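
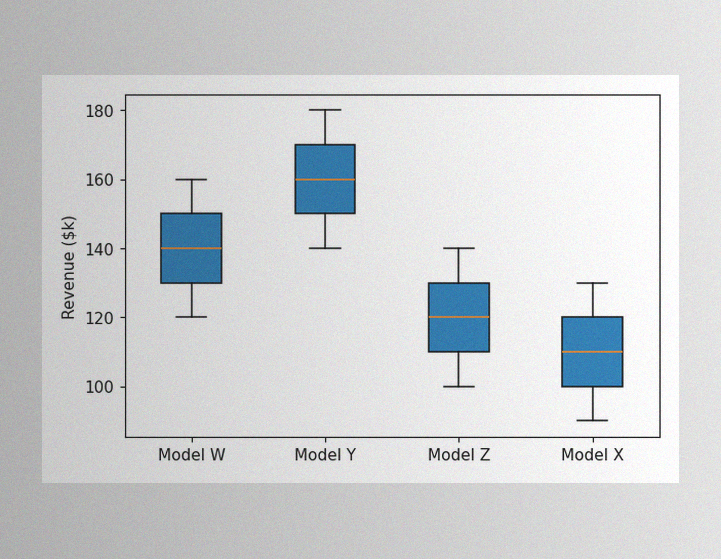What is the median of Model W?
The image has some photo noise and uneven lighting. The median line in the Model W box sits at $140k.

$140k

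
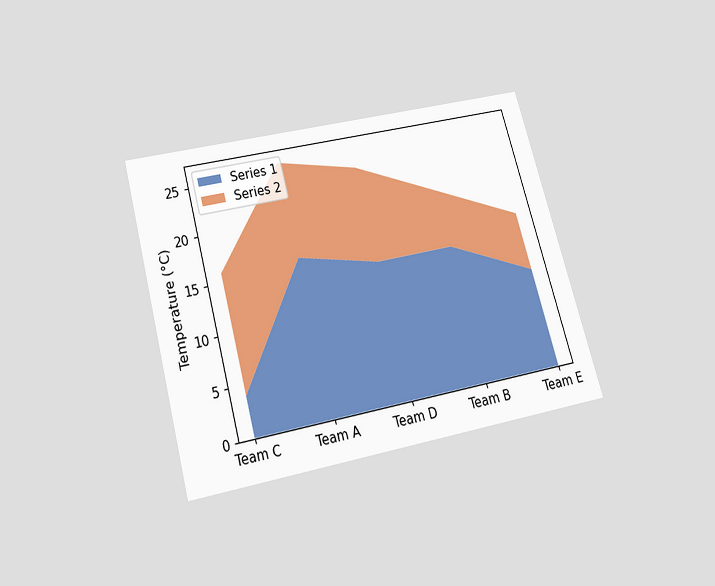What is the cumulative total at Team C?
The chart is tilted about 15° counter-clockwise and viewed slightly from below. The stacked total at Team C reaches 16°C.

16°C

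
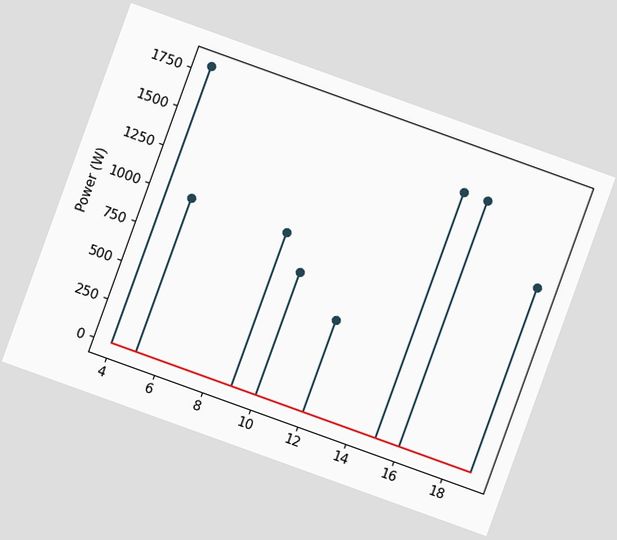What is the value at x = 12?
The chart is tilted about 20° clockwise. The stem at x=12 reaches 600W.

600W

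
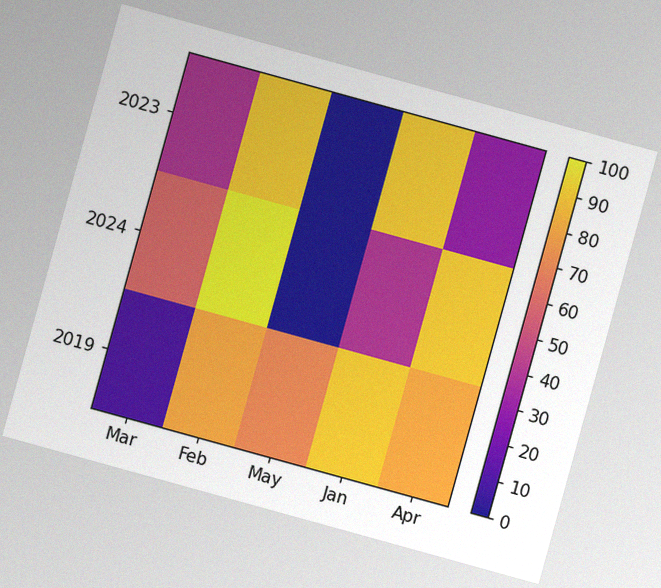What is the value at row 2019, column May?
70

The chart is tilted about 15° clockwise, with some photo noise. Matching cell (2019, May) against the colorbar gives 70.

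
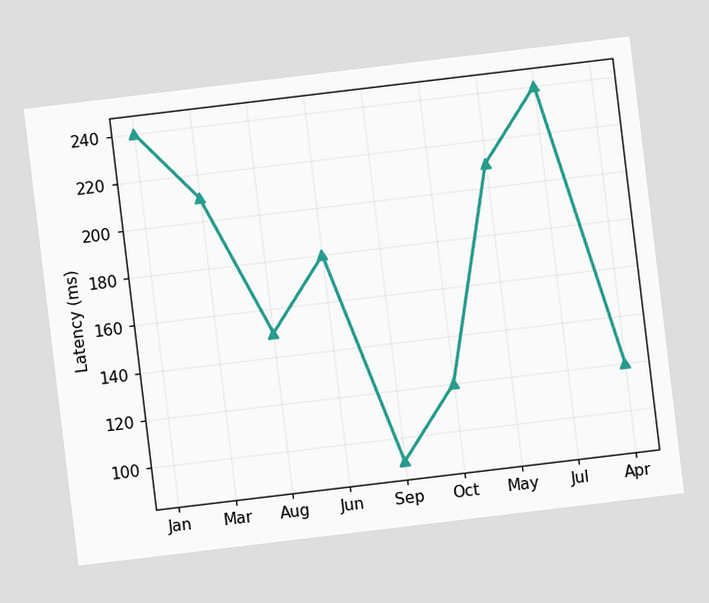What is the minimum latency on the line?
The chart is tilted about 7° counter-clockwise. The lowest point is at Sep, and reading across to the y-axis gives 90ms.

90ms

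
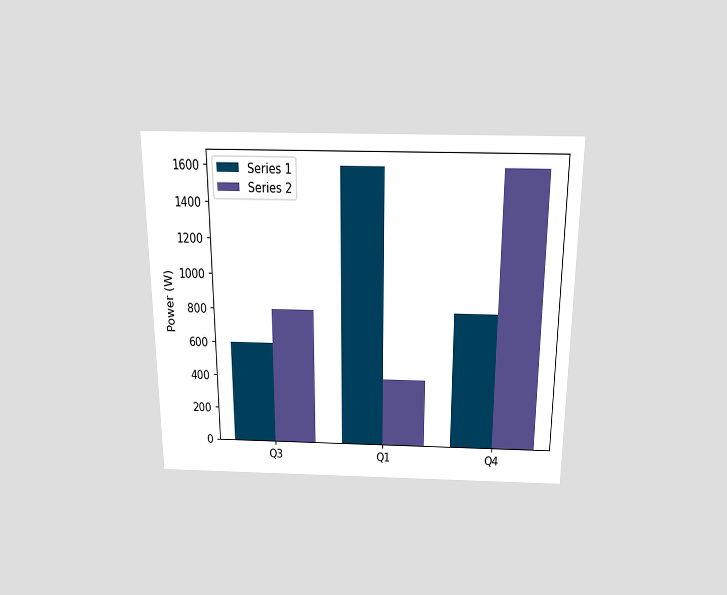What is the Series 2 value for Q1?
The chart is viewed slightly from above. The Series 2 bar at Q1 reaches 400W on the y-axis.

400W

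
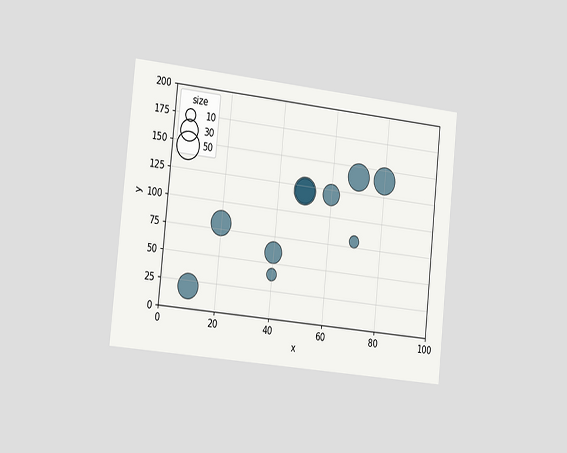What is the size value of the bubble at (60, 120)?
30

The chart is tilted about 6° clockwise and viewed slightly from the left. Matching the bubble at (60, 120) against the size legend gives 30.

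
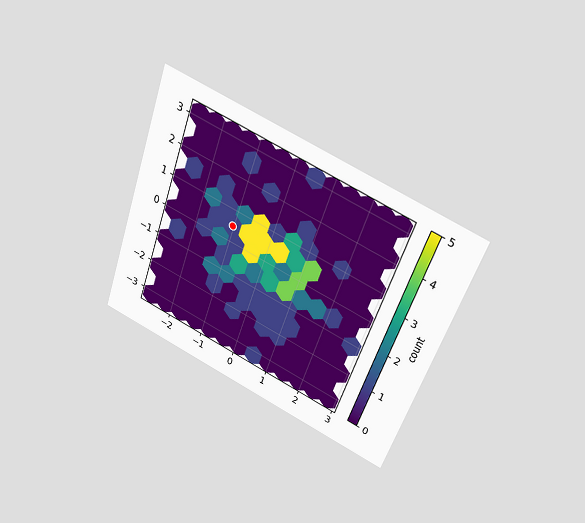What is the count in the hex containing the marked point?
1

The chart is tilted about 19° clockwise and viewed slightly from above. The marked hex reads 1 on the colorbar.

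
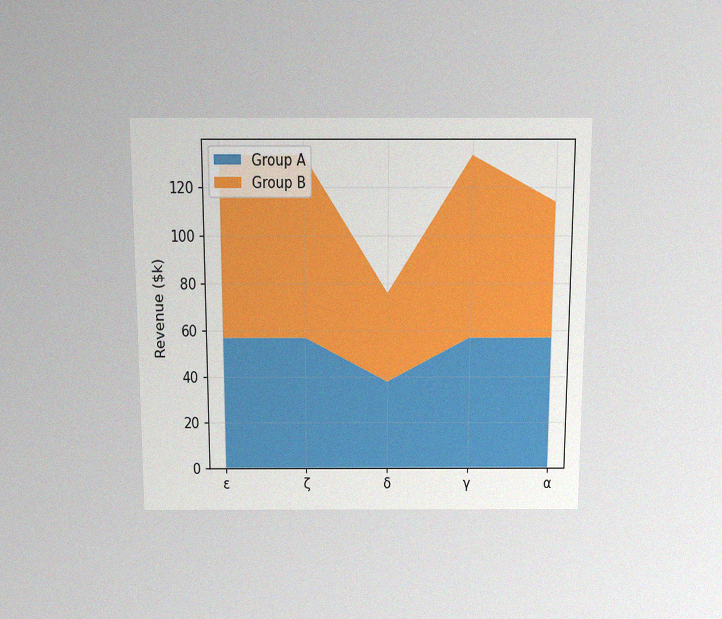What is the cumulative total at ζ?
$133k

The chart is viewed slightly from above, with some photo noise. The stacked total at ζ reaches $133k.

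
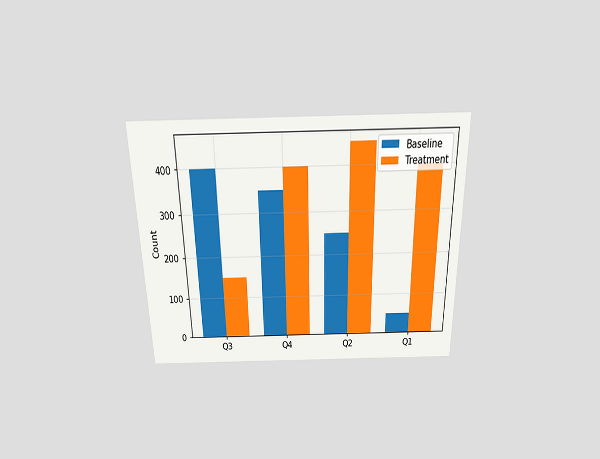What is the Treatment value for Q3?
The chart is viewed slightly from above. The Treatment bar at Q3 reaches 150 on the y-axis.

150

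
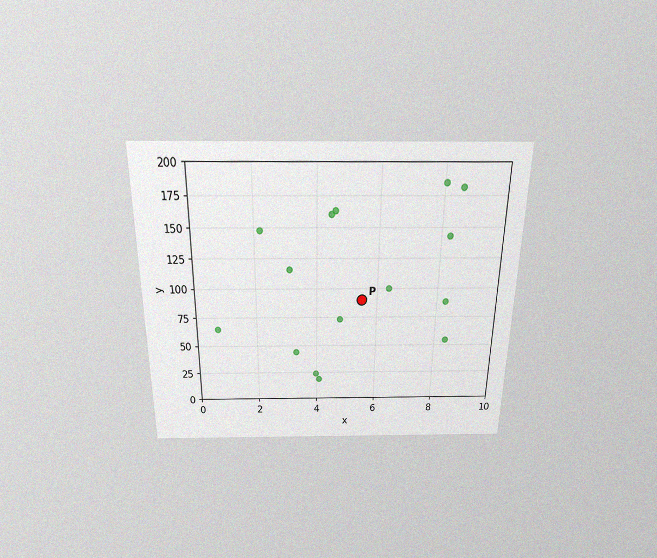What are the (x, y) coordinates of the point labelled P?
The chart is viewed slightly from above, with some photo noise. Following the gridlines from P to each axis, P sits at (5.5, 90).

(5.5, 90)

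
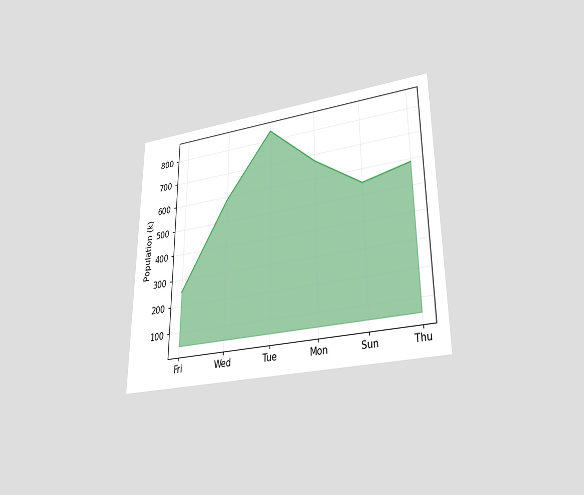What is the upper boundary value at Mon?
672k

The chart is viewed slightly from below. At Mon the upper boundary is at 672k.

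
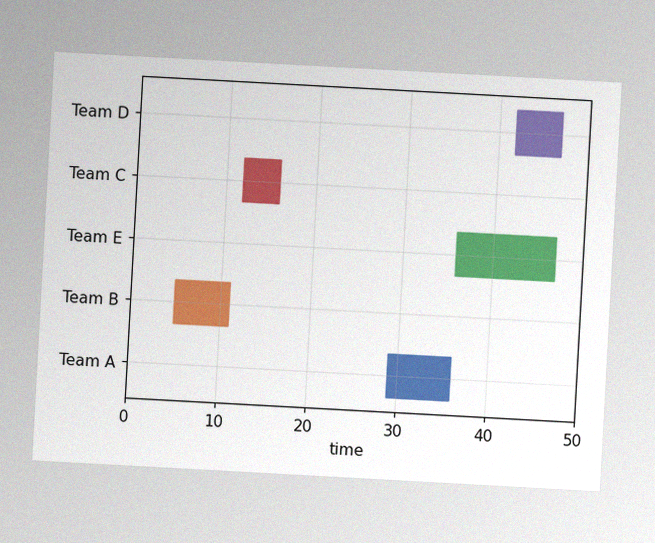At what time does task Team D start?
42

The chart is tilted about 3° clockwise, with some photo noise. The Team D bar begins at t=42.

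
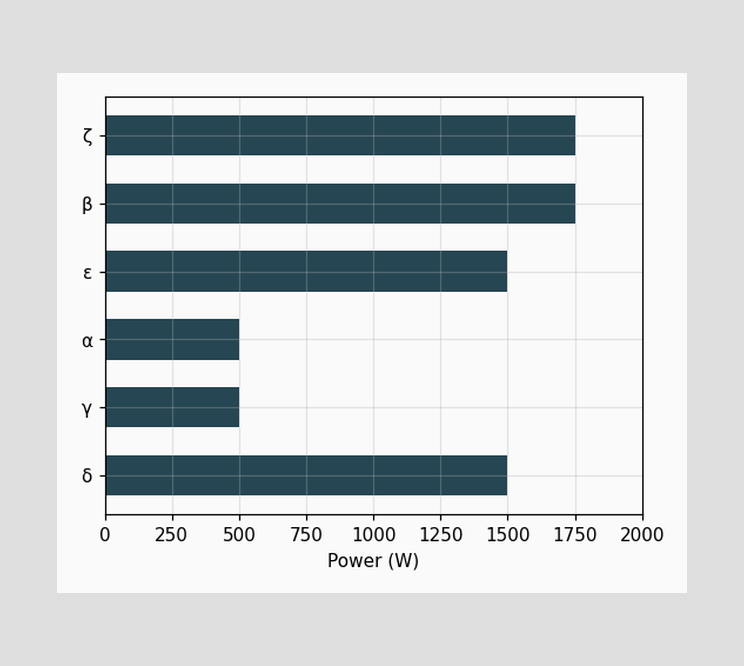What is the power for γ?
Reading along the chart's x-axis, the γ bar reaches 500W.

500W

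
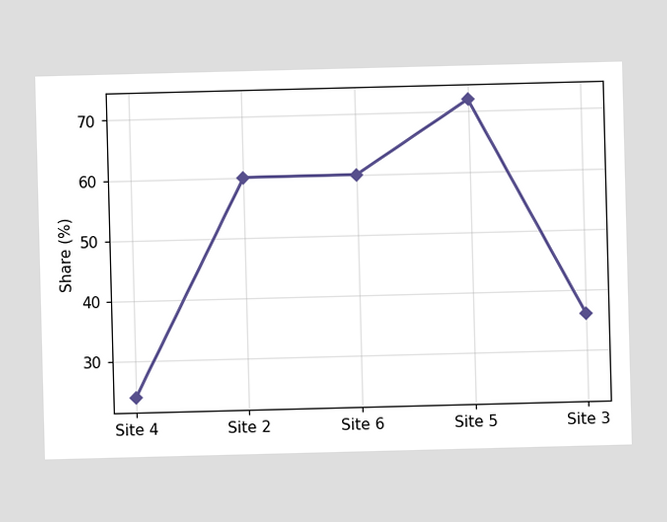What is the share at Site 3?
At Site 3, the line is at 36%.

36%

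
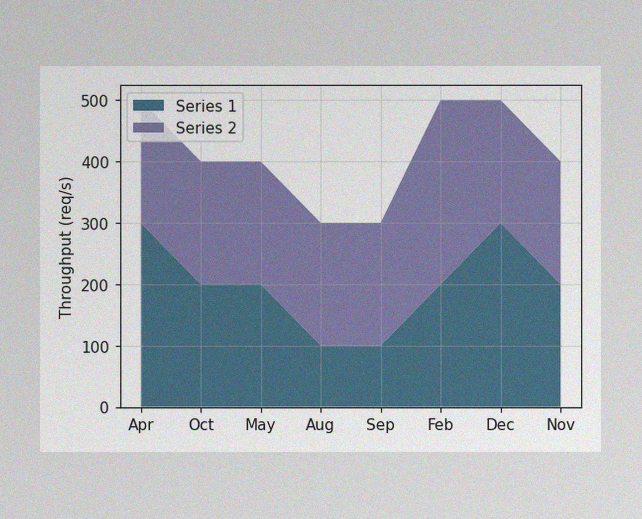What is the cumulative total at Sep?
300req/s

The image has some photo noise and uneven lighting. The stacked total at Sep reaches 300req/s.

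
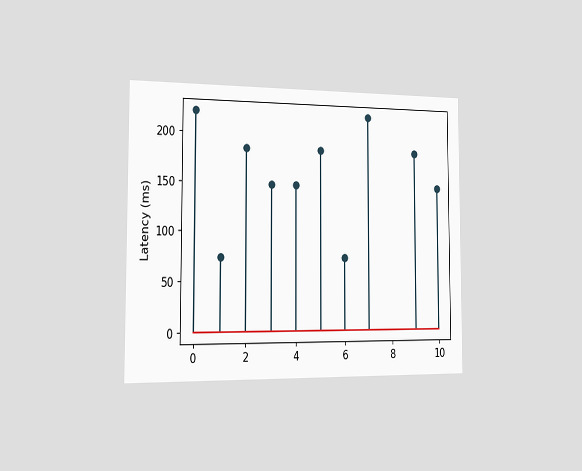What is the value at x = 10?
The chart is viewed slightly from the left. The stem at x=10 reaches 148ms.

148ms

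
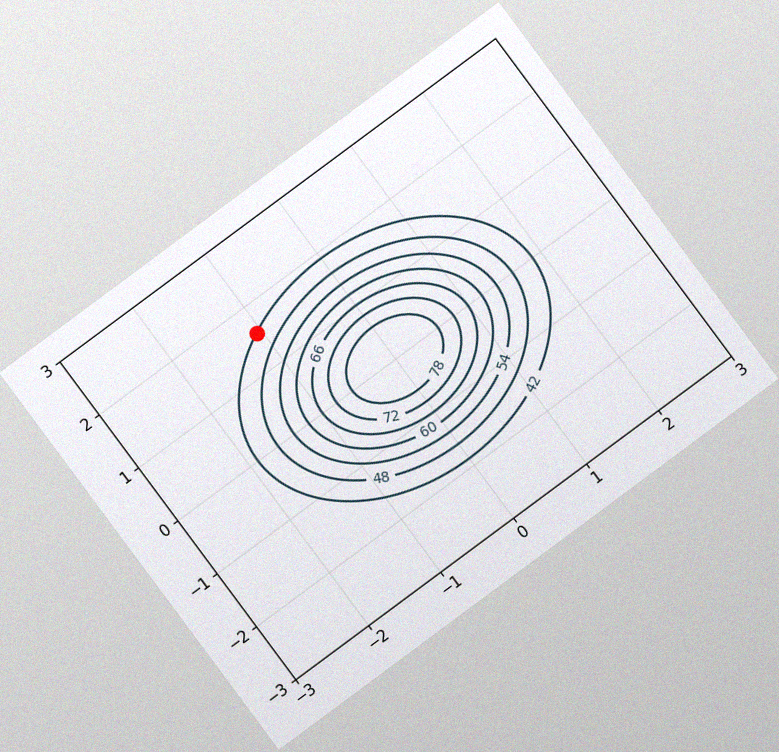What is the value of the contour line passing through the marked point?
42

The chart is tilted about 37° counter-clockwise, with some photo noise. The marked point sits on the contour labelled 42.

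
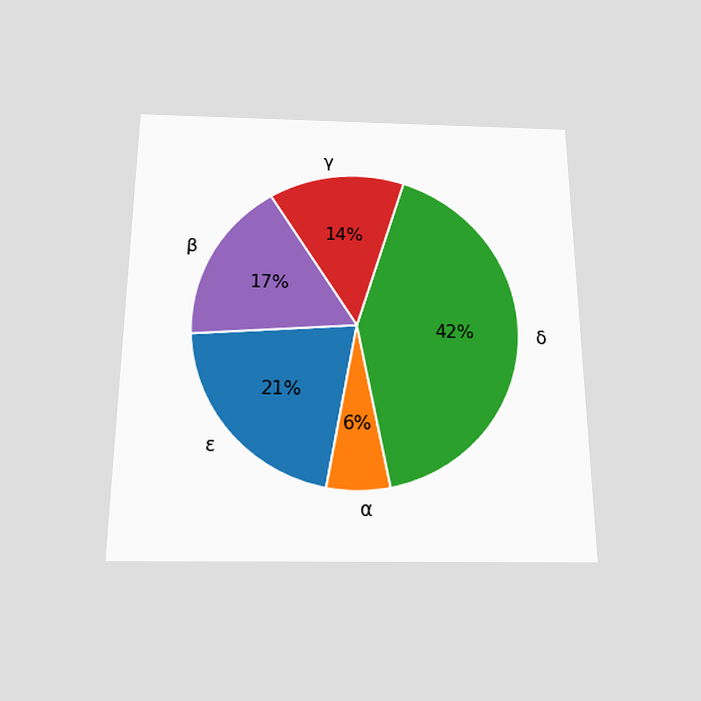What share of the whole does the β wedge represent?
17%

The chart is viewed slightly from below. The β slice takes up 17% of the pie.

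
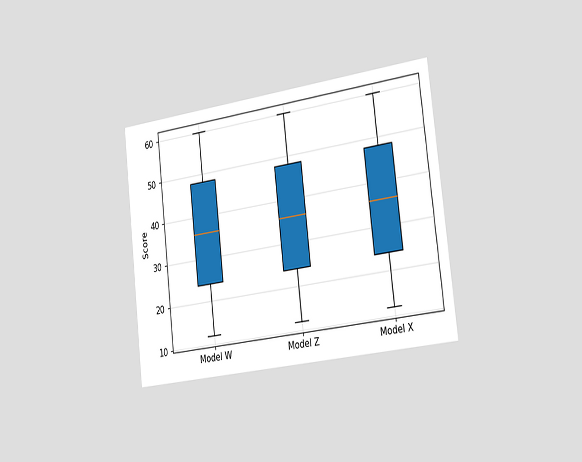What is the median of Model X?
The chart is tilted about 7° counter-clockwise and viewed slightly from the right. The median line in the Model X box sits at 36.

36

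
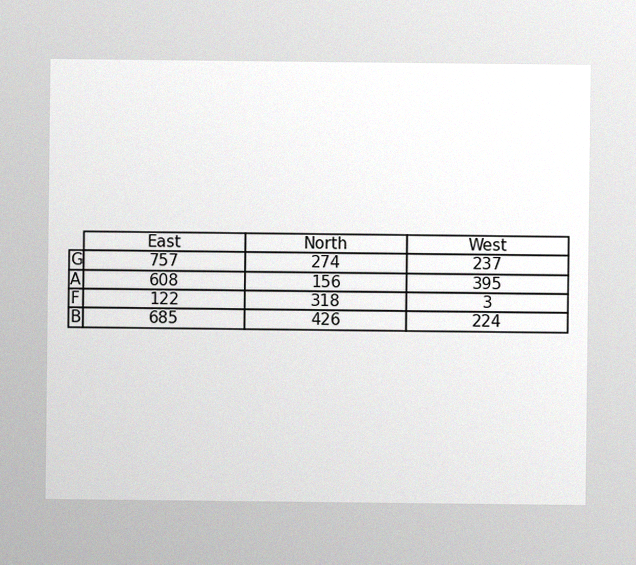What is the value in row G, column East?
757

The image has some photo noise and uneven lighting. The (G, East) cell reads 757.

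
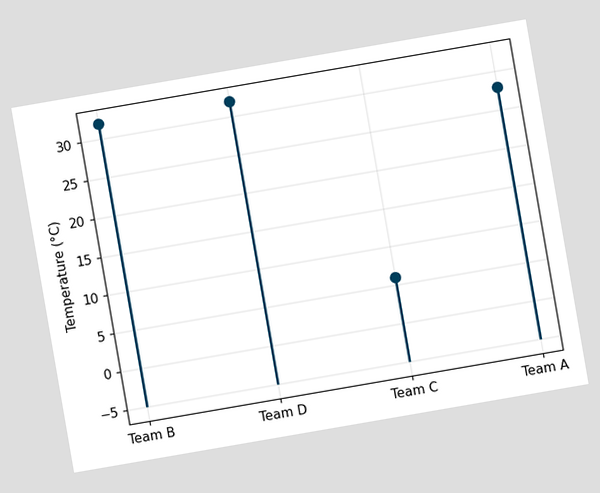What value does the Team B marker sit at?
The chart is tilted about 10° counter-clockwise. The Team B marker sits at 32°C.

32°C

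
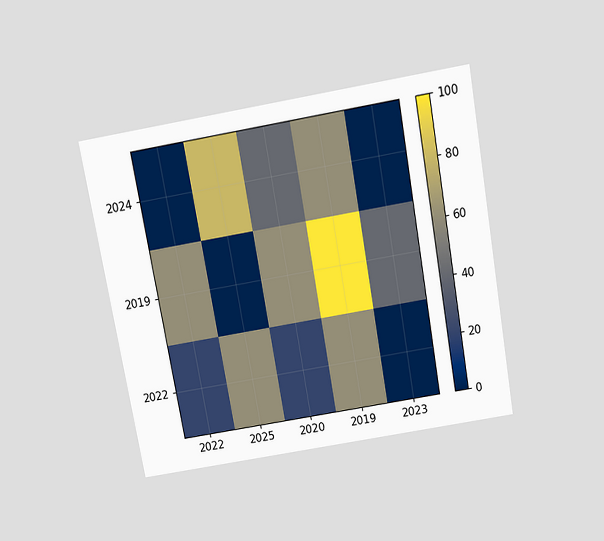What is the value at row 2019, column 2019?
The chart is tilted about 10° counter-clockwise and viewed slightly from above. Matching cell (2019, 2019) against the colorbar gives 100.

100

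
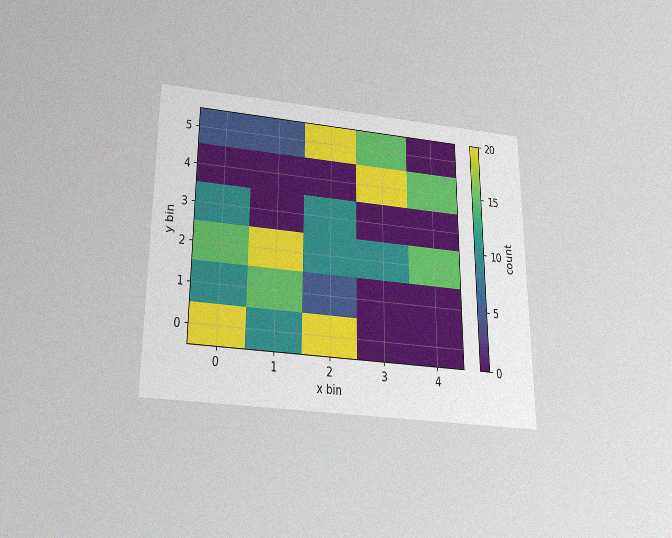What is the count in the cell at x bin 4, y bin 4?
The chart is viewed slightly from below, with some photo noise. Matching the cell (4, 4) against the colorbar gives 15.

15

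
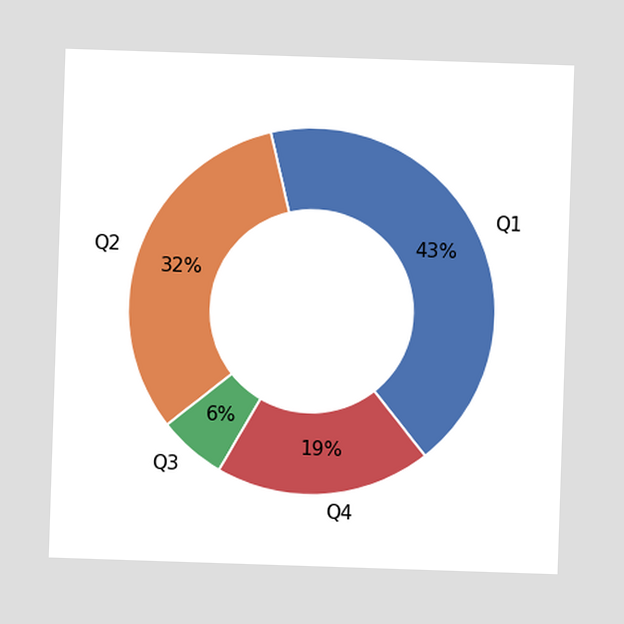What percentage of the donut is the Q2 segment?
The Q2 segment takes up 32% of the ring.

32%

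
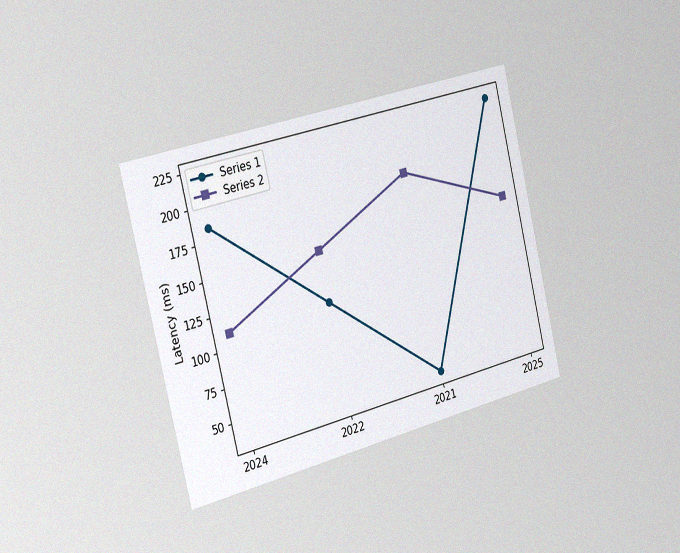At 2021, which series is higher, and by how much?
The chart is tilted about 14° counter-clockwise and viewed slightly from the left, with some photo noise. At 2021, Series 2 sits above the other line by 148ms.

Series 2, by 148ms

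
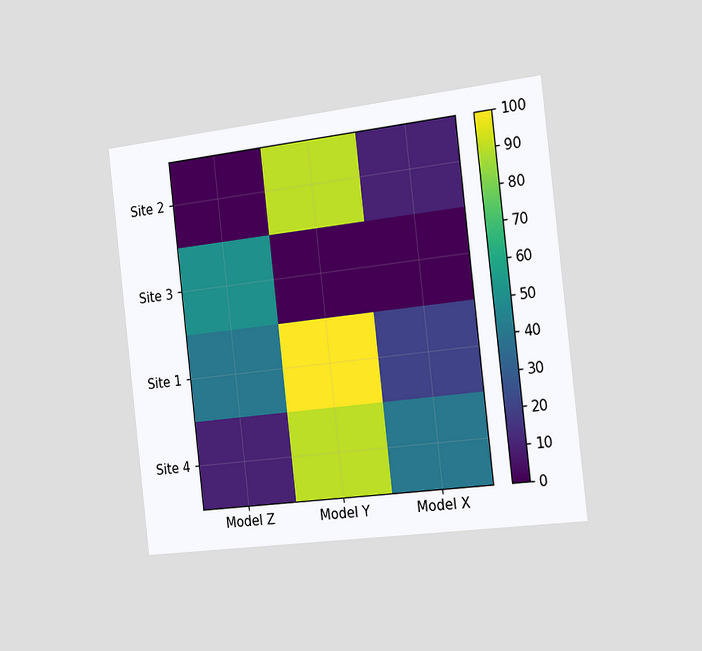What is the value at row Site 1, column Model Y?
100

The chart is tilted about 7° counter-clockwise and viewed slightly from the right. Matching cell (Site 1, Model Y) against the colorbar gives 100.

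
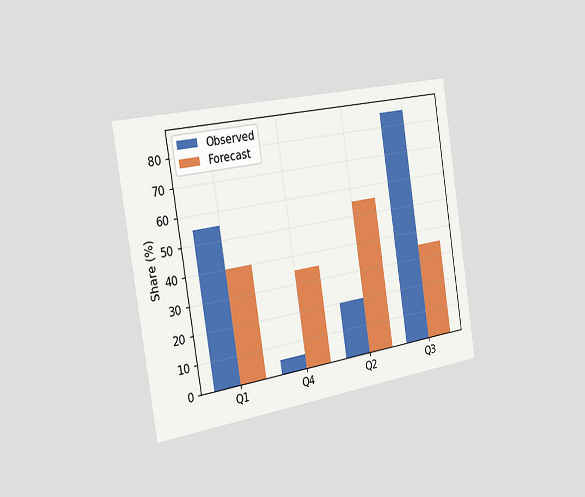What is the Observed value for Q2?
20%

The chart is tilted about 9° counter-clockwise and viewed slightly from the left. The Observed bar at Q2 reaches 20% on the y-axis.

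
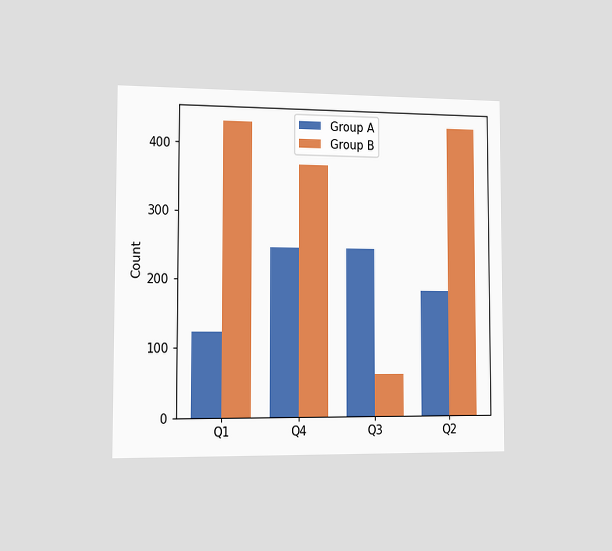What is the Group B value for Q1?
434

The chart is viewed slightly from the left. The Group B bar at Q1 reaches 434 on the y-axis.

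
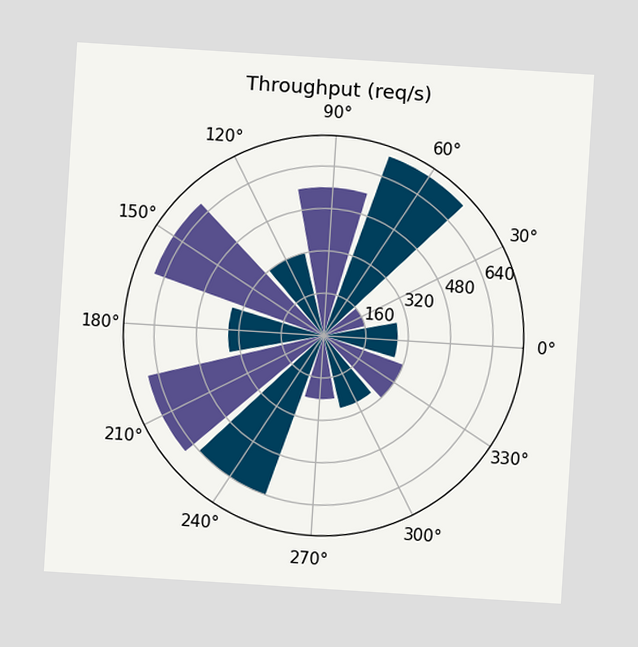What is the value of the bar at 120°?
The chart is tilted about 4° clockwise. The bar at 120° reaches 320req/s on the radial axis.

320req/s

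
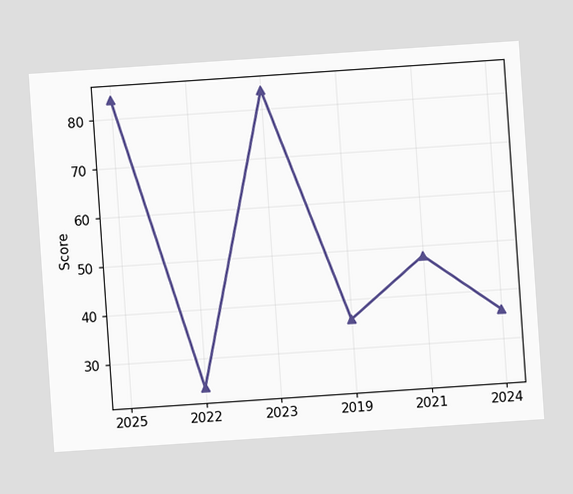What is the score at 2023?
84

The chart is tilted about 4° counter-clockwise. At 2023, the line is at 84.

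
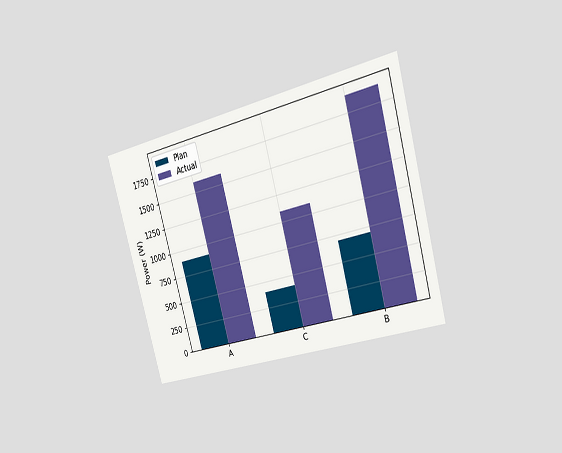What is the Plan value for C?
The chart is tilted about 15° counter-clockwise and viewed slightly from the right. The Plan bar at C reaches 400W on the y-axis.

400W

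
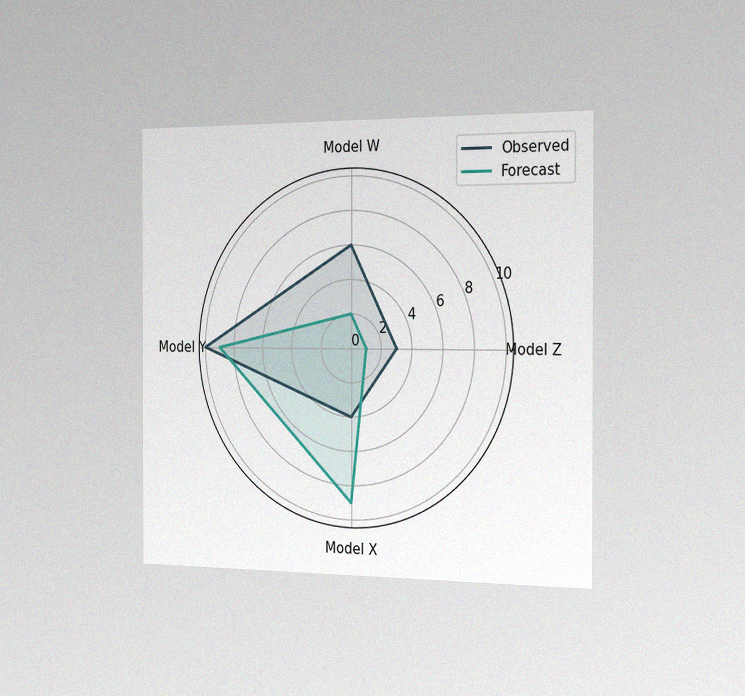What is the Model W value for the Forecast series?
The chart is viewed slightly from the right, with some photo noise. On the Model W axis, Forecast reaches 2.

2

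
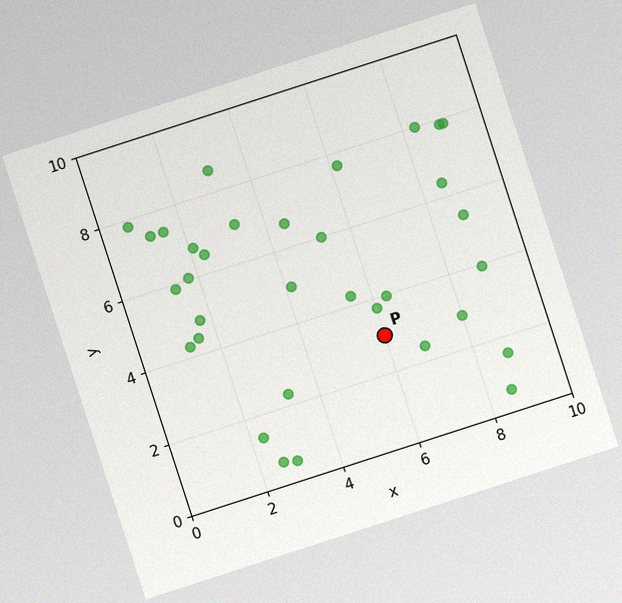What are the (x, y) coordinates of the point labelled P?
(6, 3)

The chart is tilted about 18° counter-clockwise, with some photo noise. Following the gridlines from P to each axis, P sits at (6, 3).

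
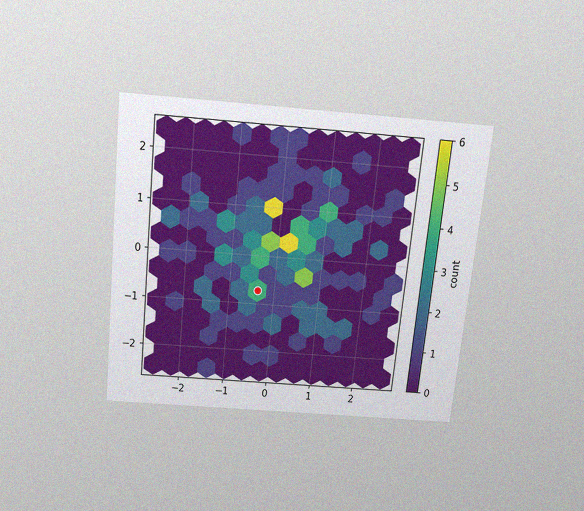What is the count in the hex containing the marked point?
The chart is tilted about 6° clockwise and viewed slightly from above, with some photo noise. The marked hex reads 4 on the colorbar.

4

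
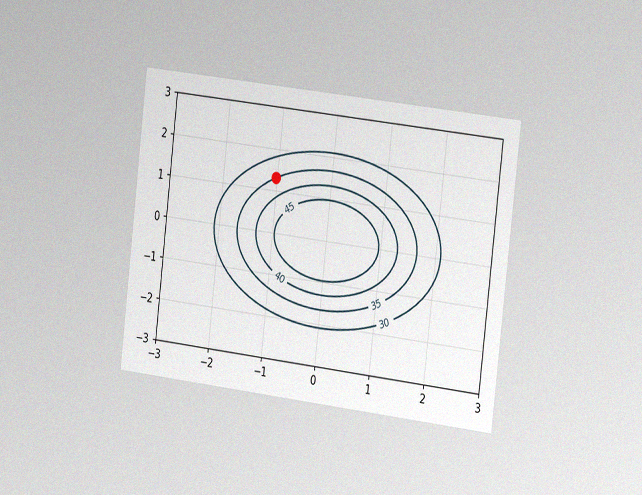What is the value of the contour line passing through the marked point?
The chart is tilted about 7° clockwise and viewed slightly from the right, with some photo noise. The marked point sits on the contour labelled 35.

35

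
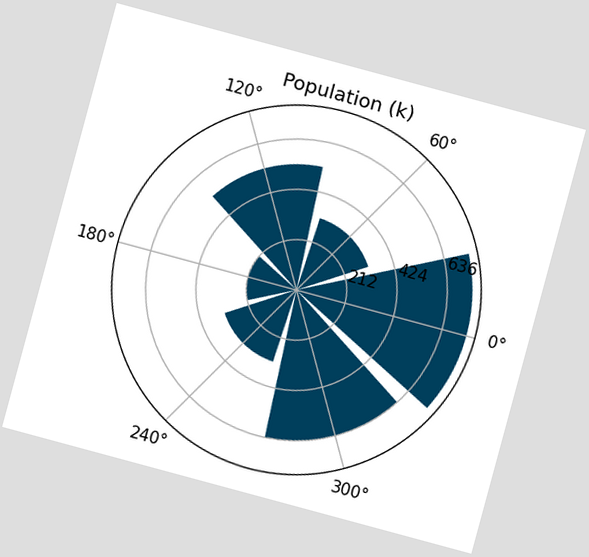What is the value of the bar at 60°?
318k

The chart is tilted about 15° clockwise. The bar at 60° reaches 318k on the radial axis.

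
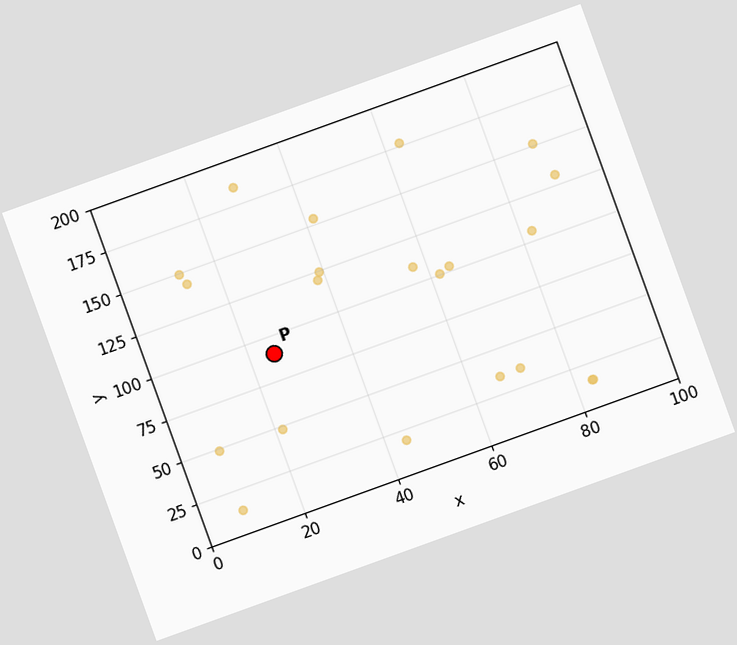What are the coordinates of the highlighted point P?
(25, 90)

The chart is tilted about 20° counter-clockwise. Following the gridlines from P to each axis, P sits at (25, 90).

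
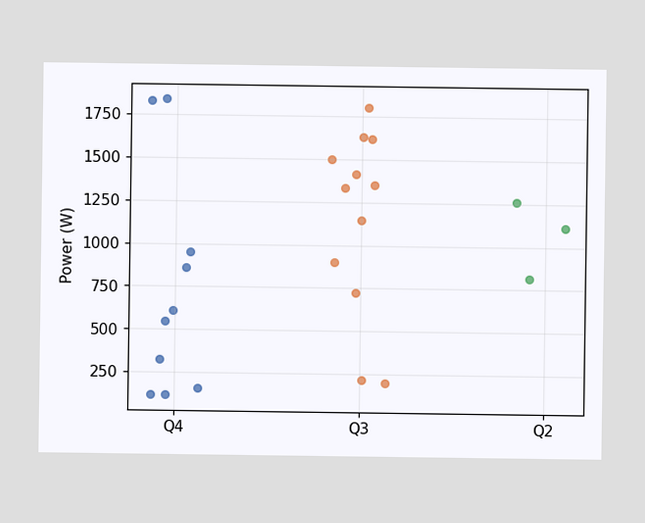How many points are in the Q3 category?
12

Counting the markers in the Q3 column gives 12.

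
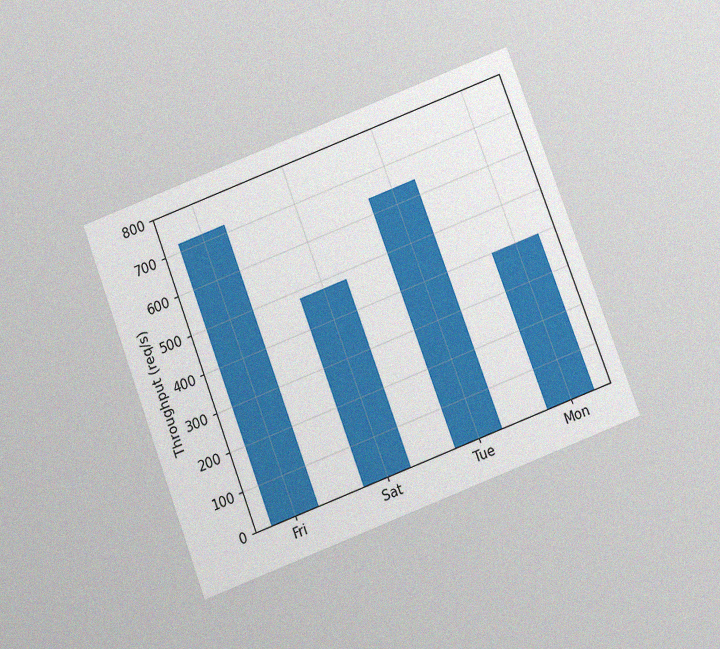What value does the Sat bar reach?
480req/s

The chart is tilted about 21° counter-clockwise and viewed slightly from below, with some photo noise. Reading along the chart's y-axis, the Sat bar reaches 480req/s.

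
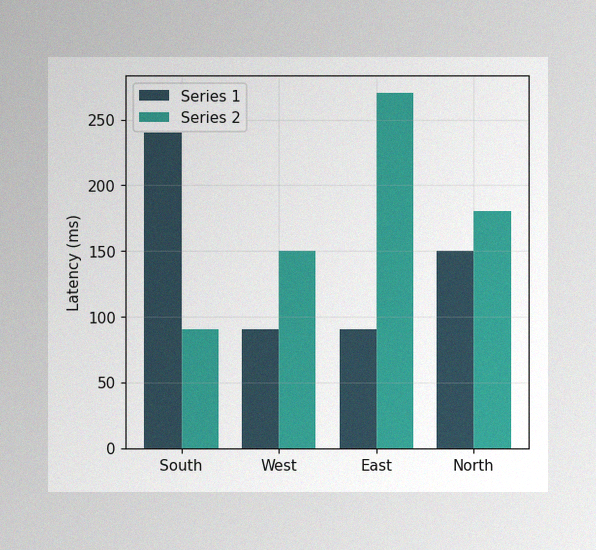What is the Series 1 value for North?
The image has some photo noise and uneven lighting. The Series 1 bar at North reaches 150ms on the y-axis.

150ms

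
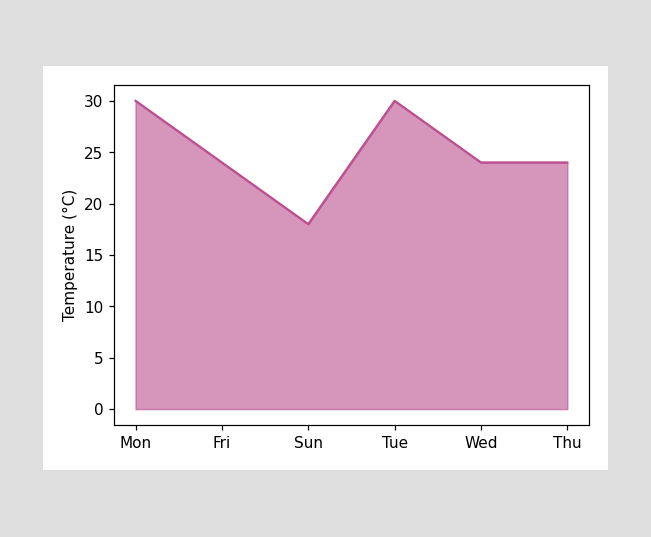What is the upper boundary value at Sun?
At Sun the upper boundary is at 18°C.

18°C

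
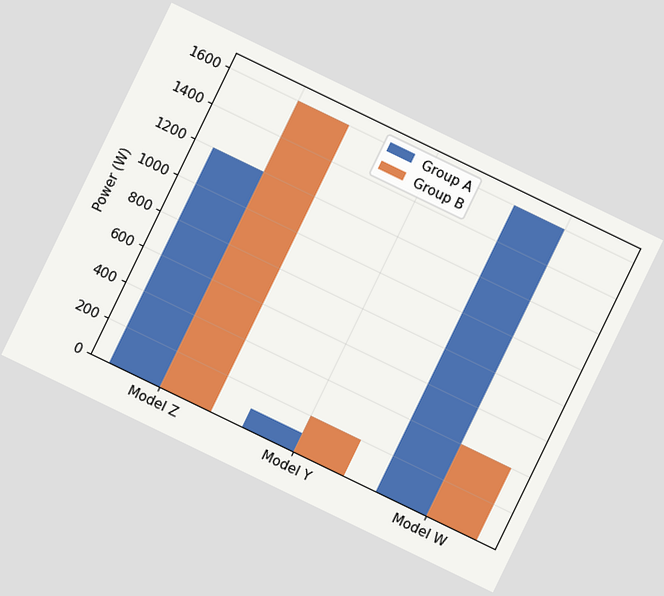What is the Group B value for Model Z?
The chart is tilted about 26° clockwise. The Group B bar at Model Z reaches 1600W on the y-axis.

1600W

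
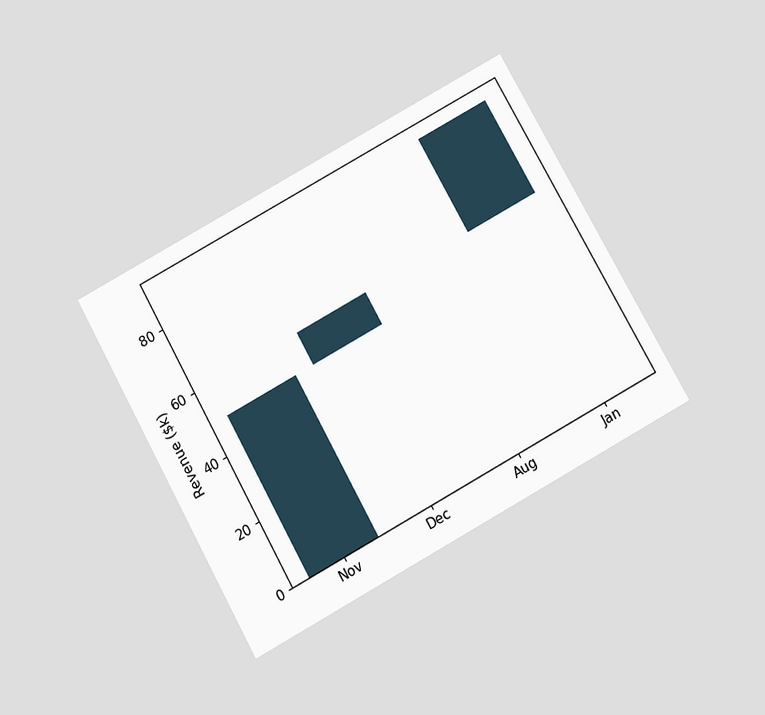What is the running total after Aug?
$60k

The chart is tilted about 29° counter-clockwise and viewed slightly from below. After Aug the running total reaches $60k.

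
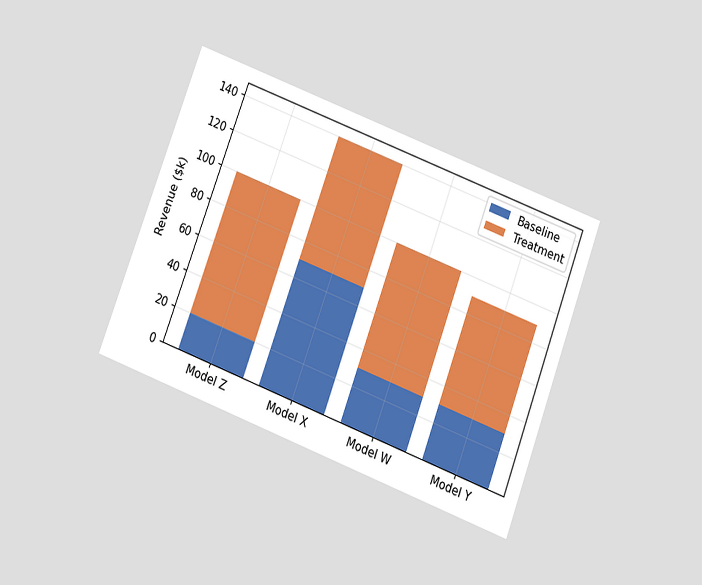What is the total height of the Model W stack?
$100k

The chart is tilted about 21° clockwise and viewed slightly from below. The Model W stack's top reaches $100k on the y-axis.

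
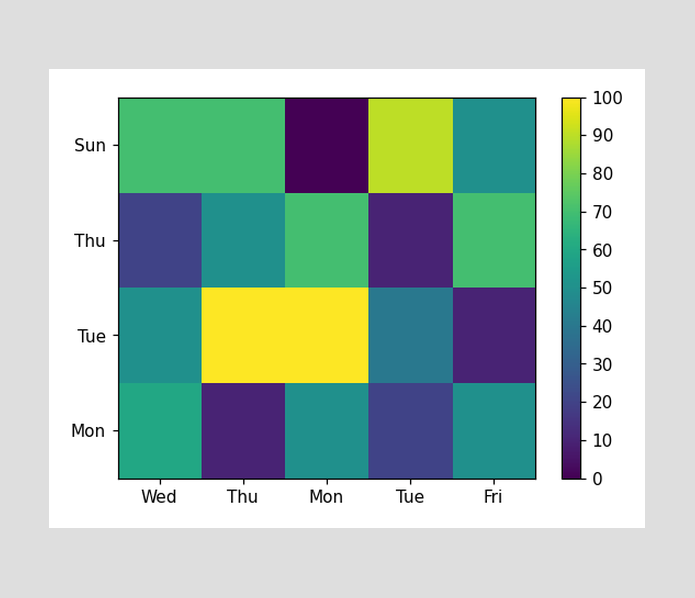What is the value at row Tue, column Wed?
50

Matching cell (Tue, Wed) against the colorbar gives 50.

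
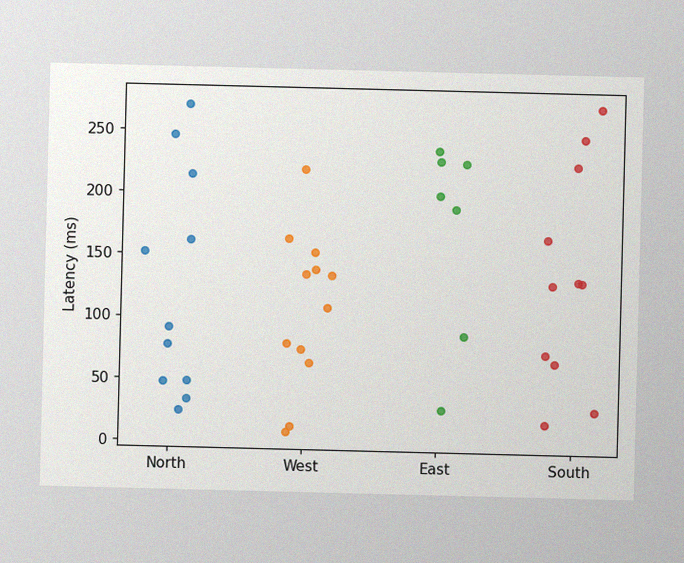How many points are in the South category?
11

The image has some photo noise and uneven lighting. Counting the markers in the South column gives 11.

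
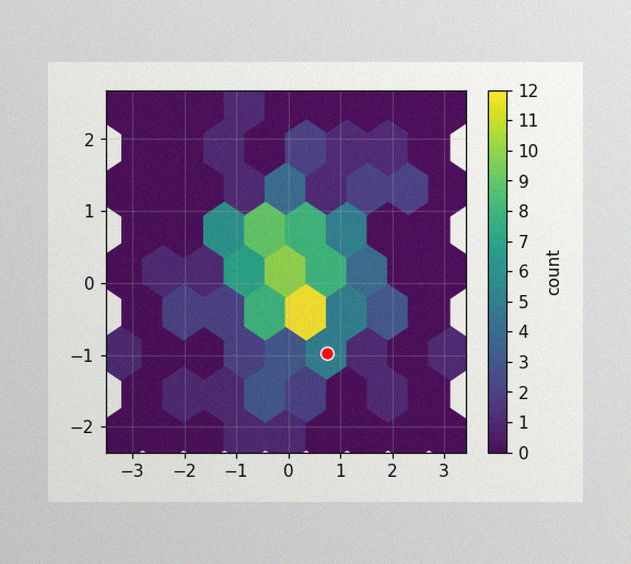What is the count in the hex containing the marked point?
The image has some photo noise and uneven lighting. The marked hex reads 5 on the colorbar.

5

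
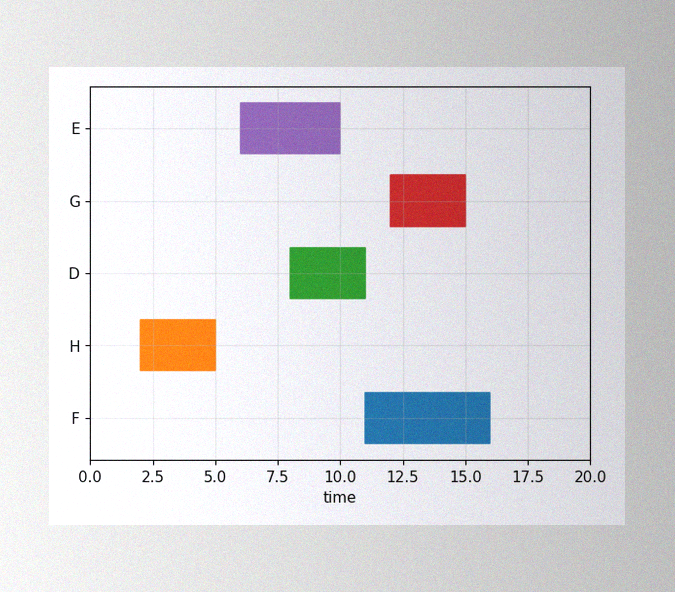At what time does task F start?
11

The image has some photo noise and uneven lighting. The F bar begins at t=11.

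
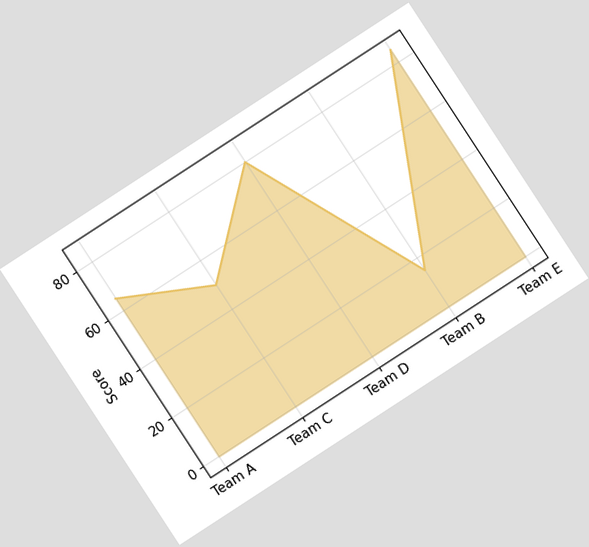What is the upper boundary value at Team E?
The chart is tilted about 33° counter-clockwise. At Team E the upper boundary is at 85.

85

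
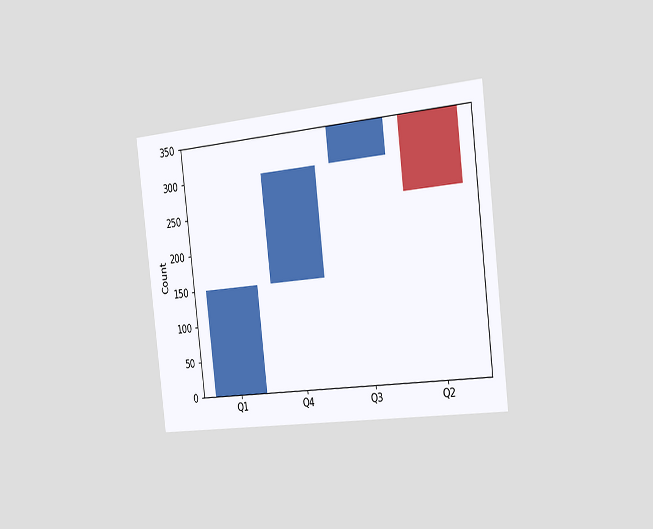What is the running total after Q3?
The chart is tilted about 7° counter-clockwise and viewed slightly from the right. After Q3 the running total reaches 350.

350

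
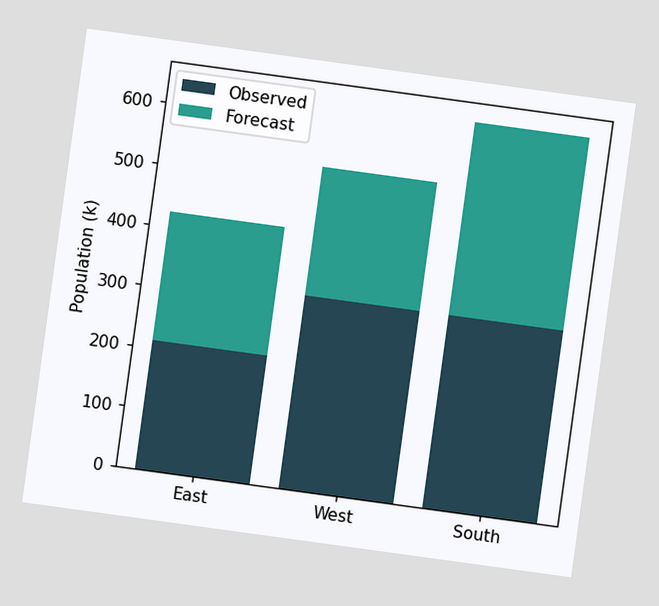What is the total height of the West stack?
530k

The chart is tilted about 8° clockwise. The West stack's top reaches 530k on the y-axis.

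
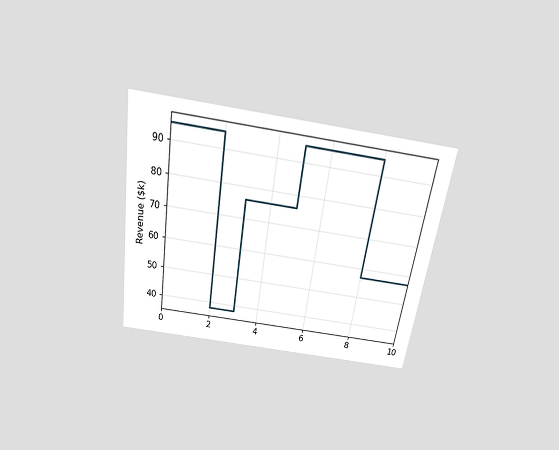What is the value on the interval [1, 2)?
$95k

The chart is tilted about 9° clockwise and viewed slightly from above. On [1, 2) the step sits at $95k.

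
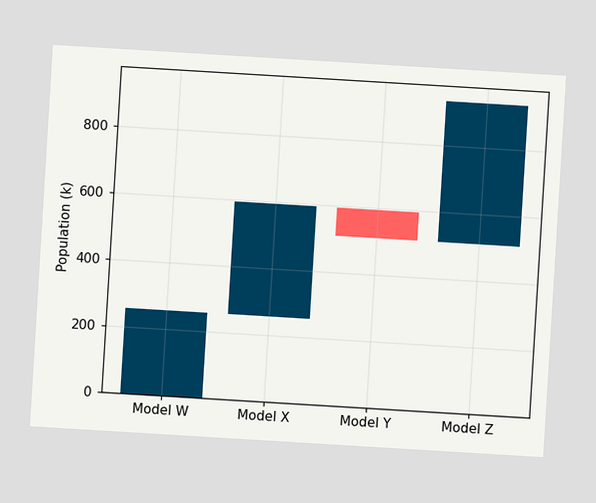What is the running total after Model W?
255k

The chart is tilted about 3° clockwise. After Model W the running total reaches 255k.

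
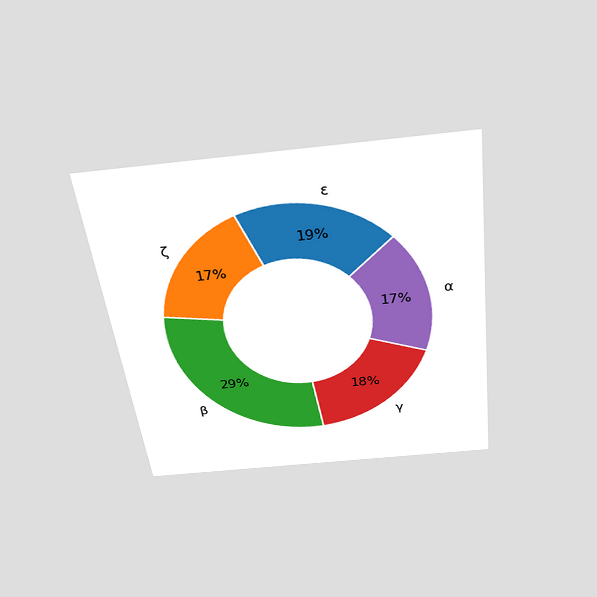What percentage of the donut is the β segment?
29%

The chart is tilted about 7° counter-clockwise and viewed slightly from above. The β segment takes up 29% of the ring.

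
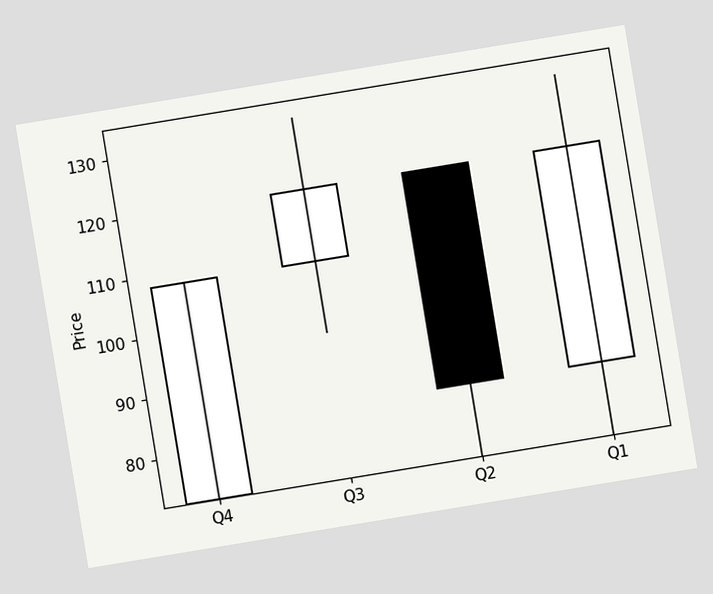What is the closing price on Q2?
The chart is tilted about 9° counter-clockwise. The Q2 candle closes at 84.

84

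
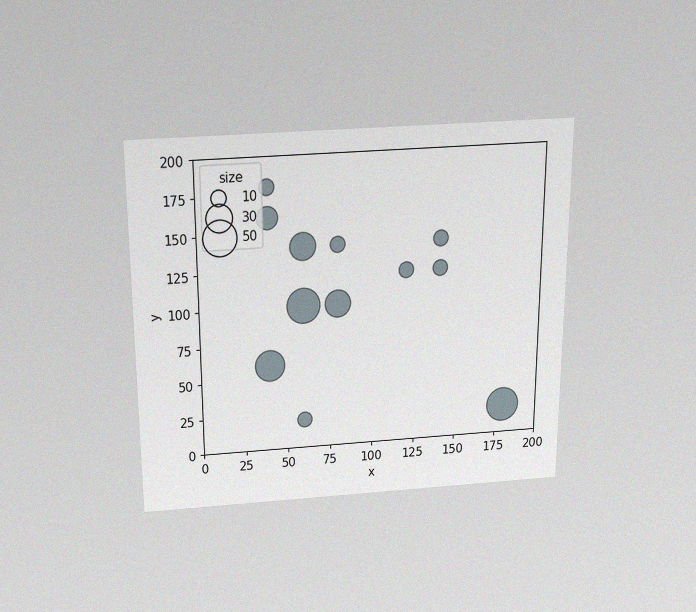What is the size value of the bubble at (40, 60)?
40

The chart is viewed slightly from above, with some photo noise. Matching the bubble at (40, 60) against the size legend gives 40.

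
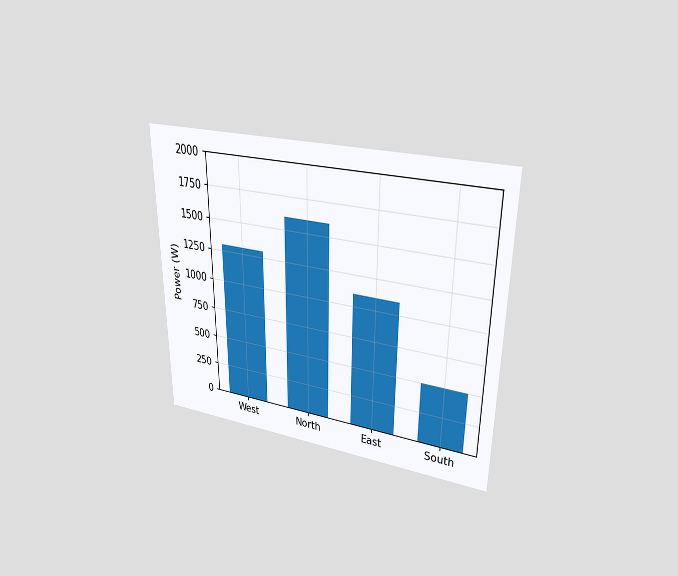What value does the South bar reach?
The chart is viewed at a slight angle. Reading along the chart's y-axis, the South bar reaches 500W.

500W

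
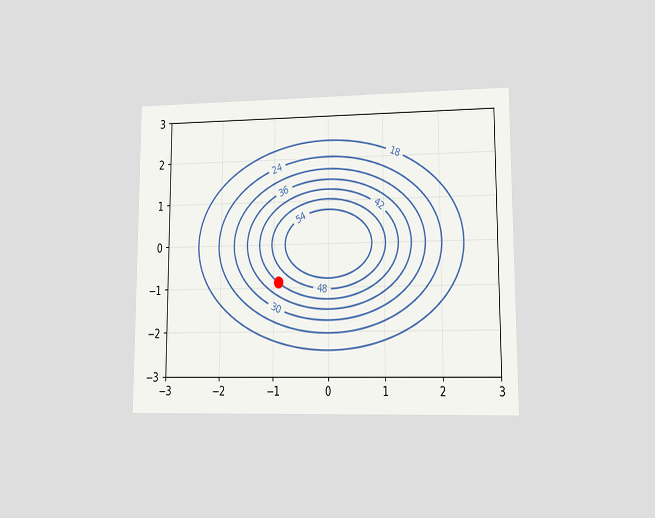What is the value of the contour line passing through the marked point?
The chart is viewed at a slight angle. The marked point sits on the contour labelled 42.

42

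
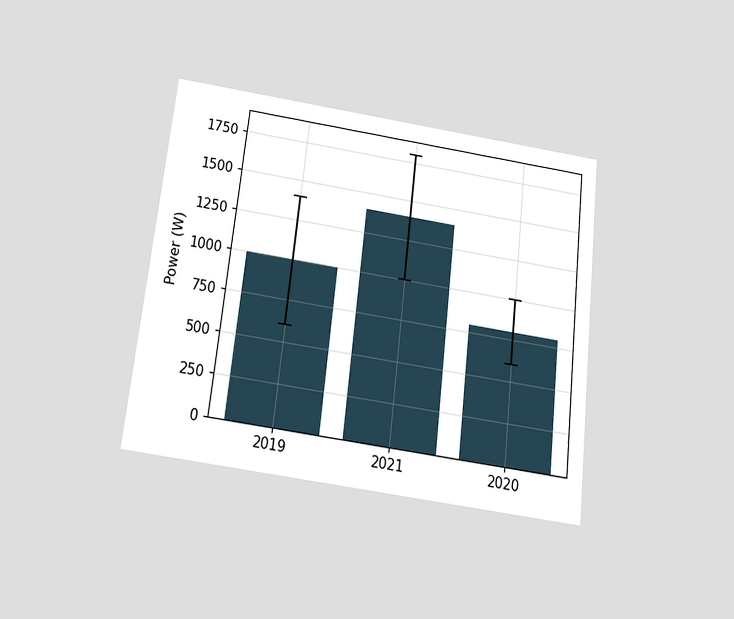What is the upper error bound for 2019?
The chart is tilted about 6° clockwise and viewed slightly from below. The 2019 bar's upper whisker reaches 1400W.

1400W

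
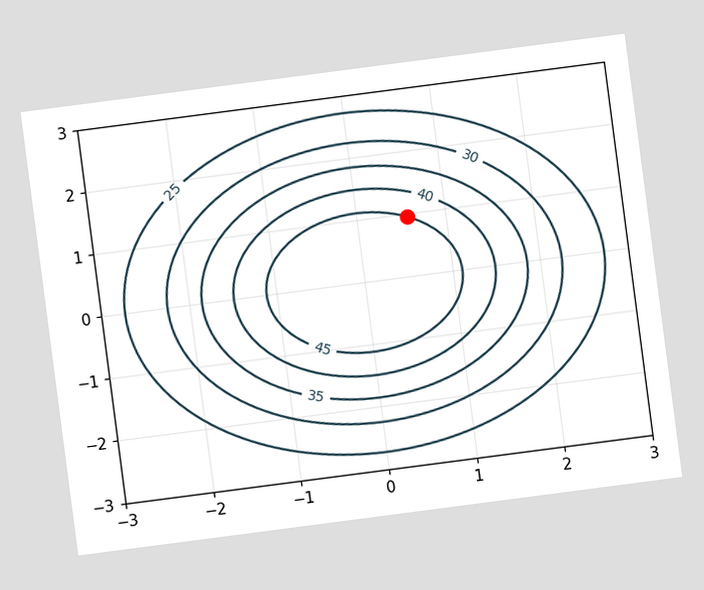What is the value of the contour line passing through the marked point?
The chart is tilted about 7° counter-clockwise. The marked point sits on the contour labelled 45.

45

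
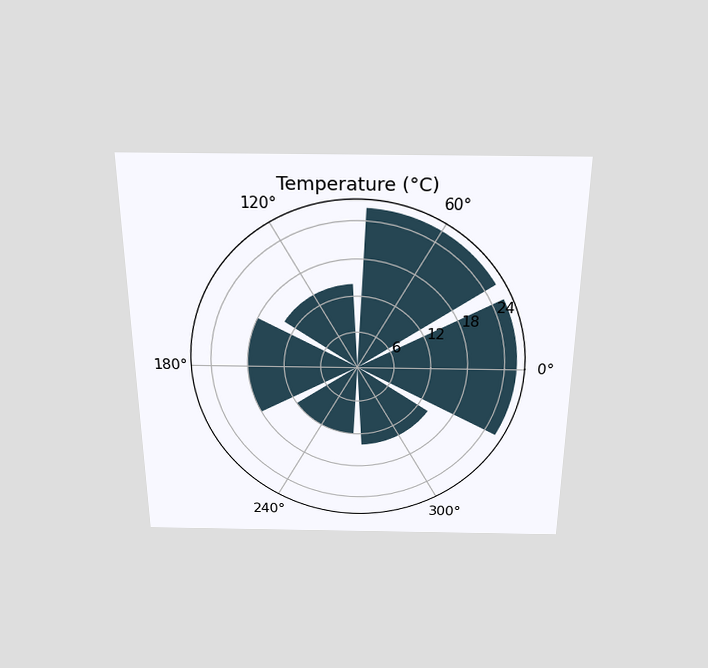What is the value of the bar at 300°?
14°C

The chart is viewed slightly from above. The bar at 300° reaches 14°C on the radial axis.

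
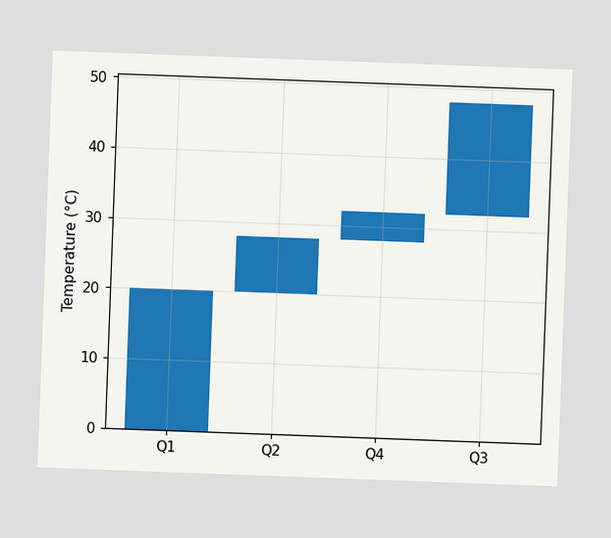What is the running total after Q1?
The chart is tilted about 2° clockwise. After Q1 the running total reaches 20°C.

20°C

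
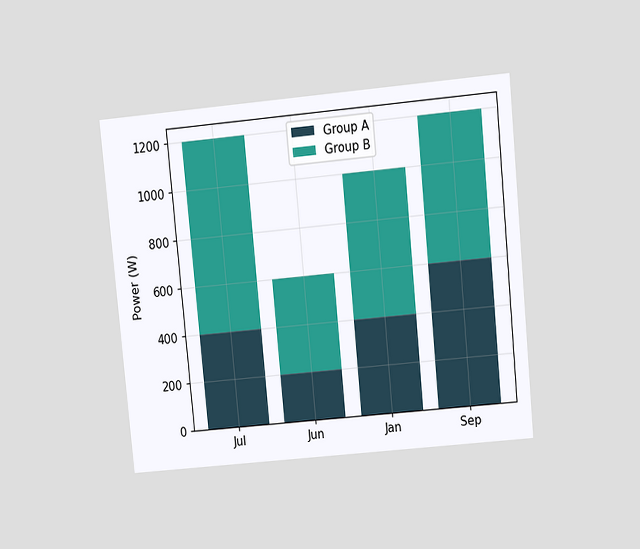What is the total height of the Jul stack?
The chart is tilted about 6° counter-clockwise and viewed slightly from above. The Jul stack's top reaches 1200W on the y-axis.

1200W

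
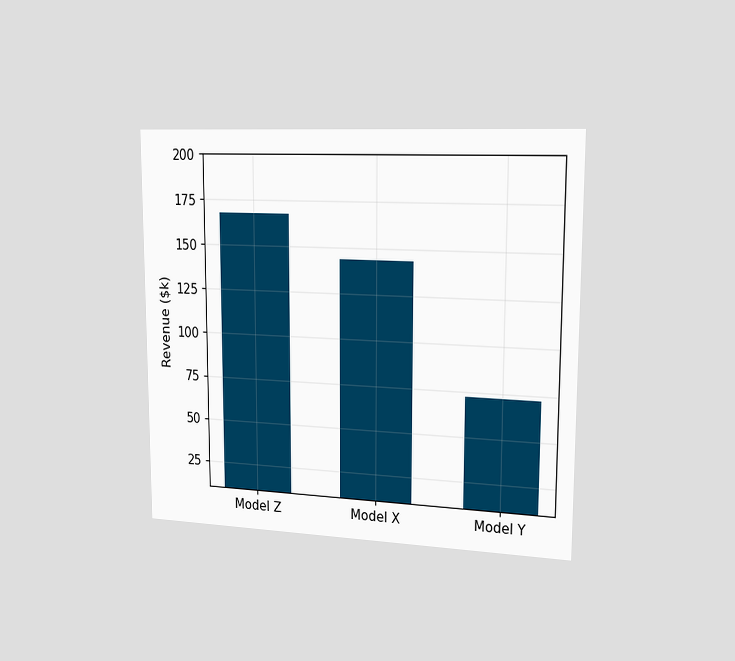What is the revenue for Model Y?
$72k

The chart is viewed slightly from the right. Reading along the chart's y-axis, the Model Y bar reaches $72k.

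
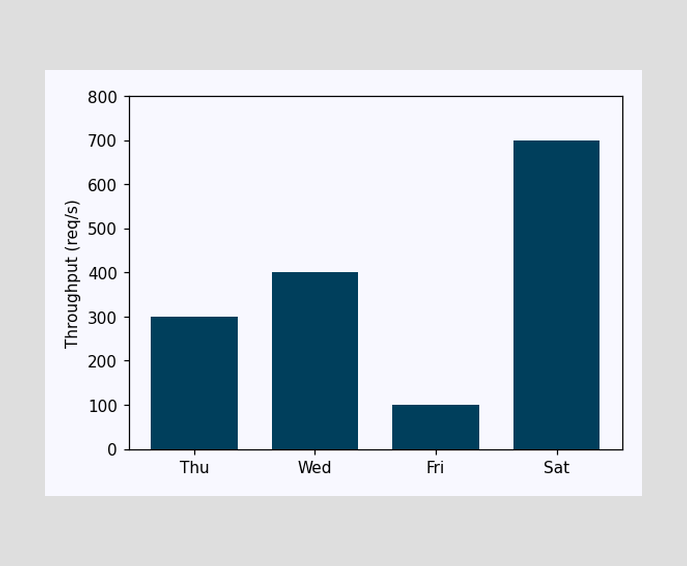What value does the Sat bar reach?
700req/s

Reading along the chart's y-axis, the Sat bar reaches 700req/s.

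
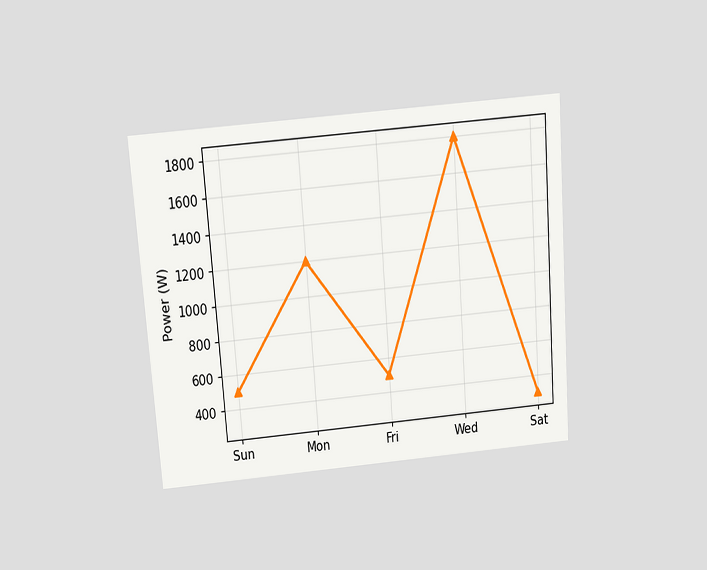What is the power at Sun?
500W

The chart is tilted about 4° counter-clockwise and viewed slightly from above. At Sun, the line is at 500W.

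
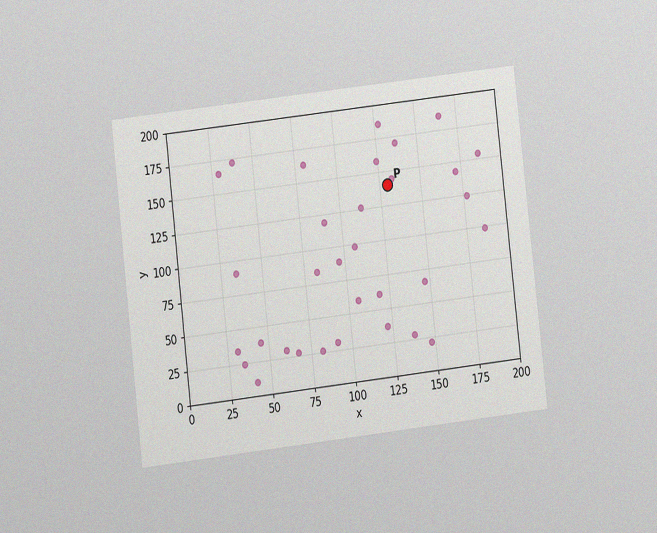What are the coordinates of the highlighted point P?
The chart is tilted about 7° counter-clockwise and viewed at a slight angle, with some photo noise. Following the gridlines from P to each axis, P sits at (130, 140).

(130, 140)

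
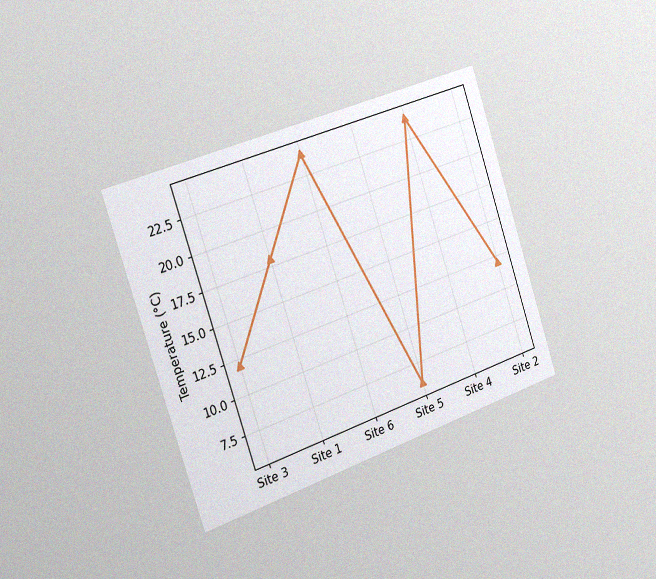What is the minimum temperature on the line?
6°C

The chart is tilted about 19° counter-clockwise and viewed slightly from the left, with some photo noise. The lowest point is at Site 5, and reading across to the y-axis gives 6°C.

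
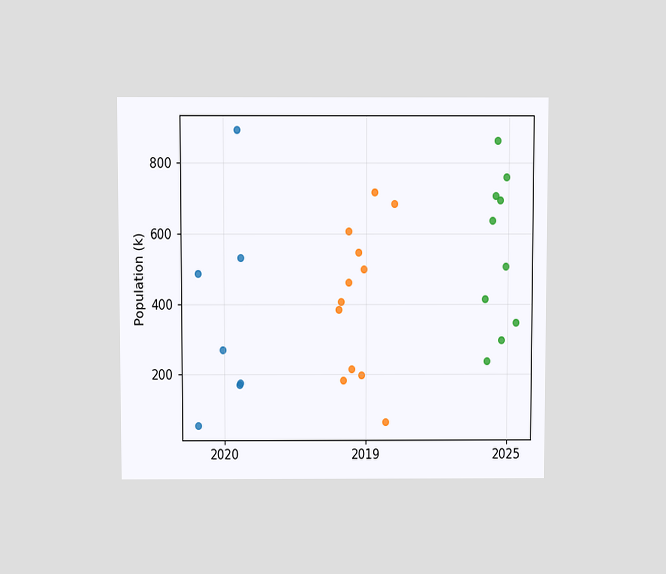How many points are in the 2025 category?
The chart is viewed slightly from above. Counting the markers in the 2025 column gives 10.

10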